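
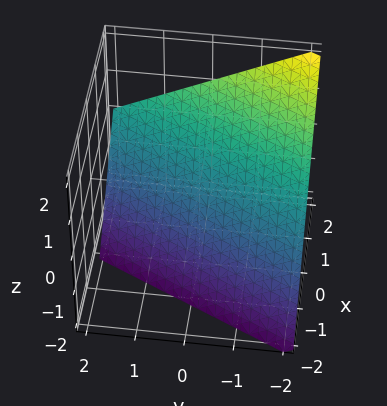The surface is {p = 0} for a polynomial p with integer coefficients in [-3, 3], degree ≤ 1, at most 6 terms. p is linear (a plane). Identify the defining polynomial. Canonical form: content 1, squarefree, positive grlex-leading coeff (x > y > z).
2*x - y - 2*z - 2

(a) The degree is 1 — every cross-section is a straight line — this is a plane.
(b) Reading off the gridlines: one y-axis crossing is at y = -2; one z-axis crossing is at z = -1; it crosses the x-axis at the gridline x = 1.
(c) Fitting integer coefficients to these (and the overall shape) gives p.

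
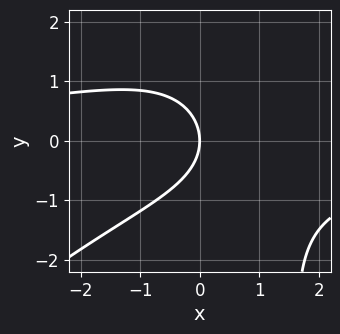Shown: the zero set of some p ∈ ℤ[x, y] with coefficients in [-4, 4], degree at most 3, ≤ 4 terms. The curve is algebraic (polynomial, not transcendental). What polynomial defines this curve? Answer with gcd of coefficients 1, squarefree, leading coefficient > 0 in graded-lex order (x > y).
deg p = 3.
Observable constraints: it meets the x-axis at x = 0 (among the integer gridlines); one y-axis crossing is at y = 0.
Assembling these constraints gives the stated polynomial.

x^2*y - x*y^2 + 2*y^2 + 3*x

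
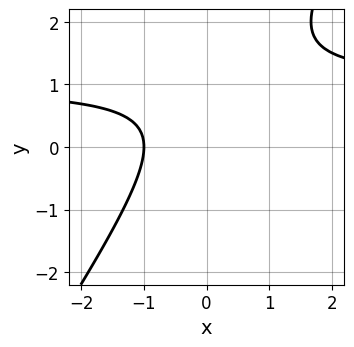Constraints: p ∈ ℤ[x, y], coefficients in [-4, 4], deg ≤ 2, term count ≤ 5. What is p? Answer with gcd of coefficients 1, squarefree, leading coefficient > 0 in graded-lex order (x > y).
deg p = 2. The shape is more complex than any degree-1 curve.
Checking where it meets the axes: it crosses the x-axis at the gridline x = -1; the curve avoids every integer y-axis point in the box.
Putting this together gives p.

3*x*y - 2*y^2 - 3*x + 3*y - 3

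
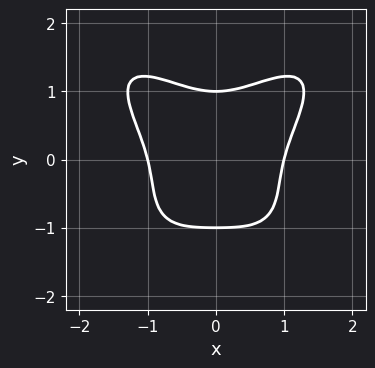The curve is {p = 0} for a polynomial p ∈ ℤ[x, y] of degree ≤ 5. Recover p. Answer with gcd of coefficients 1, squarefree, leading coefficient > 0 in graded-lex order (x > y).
First, deg p = 4. The shape is more complex than any degree-3 curve.
Next, symmetries: mirror symmetry x ↦ −x ⇒ only even powers of x.
Next, from the visible intercepts: the y-axis gridline crossings are at y ∈ {-1, 1}; among the integer gridlines, it crosses the x-axis at x ∈ {-1, 1}.
Finally, putting this together gives p.

3*x^4 - 2*x^2*y^2 + 3*y^4 - 3*x^2*y - 3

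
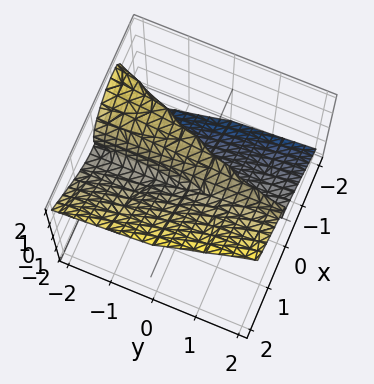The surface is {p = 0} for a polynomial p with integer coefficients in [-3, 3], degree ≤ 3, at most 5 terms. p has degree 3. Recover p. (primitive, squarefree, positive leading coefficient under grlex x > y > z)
deg p = 3. The shape is more complex than any degree-2 surface.
From the visible intercepts: it crosses the x-axis at the gridline x = 0; the visible y-axis segment lies entirely on the surface; it meets the z-axis at z = 0 (among the integer gridlines).
Matching integer coefficients to the picture gives p.

3*x^3 + 2*x*y*z - 3*z^3 - 2*x*z + 2*z^2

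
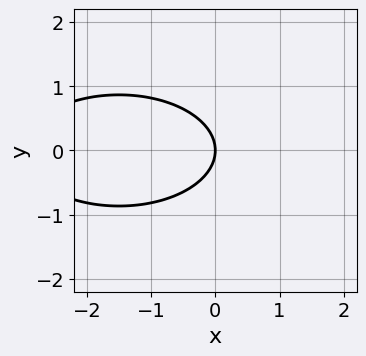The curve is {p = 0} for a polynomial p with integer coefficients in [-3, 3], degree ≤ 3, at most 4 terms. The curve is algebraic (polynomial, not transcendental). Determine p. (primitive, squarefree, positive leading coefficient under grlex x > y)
1. Degree: the shape is more complex than any degree-1 curve, so deg p = 2.
2. Symmetries: the y ↦ −y reflection is a symmetry, so y appears only in even powers.
3. From the axis intercepts and sections: one y-axis crossing is at y = 0; it meets the x-axis at x = 0 (among the integer gridlines).
4. The integer polynomial consistent with all of this is the stated p.

x^2 + 3*y^2 + 3*x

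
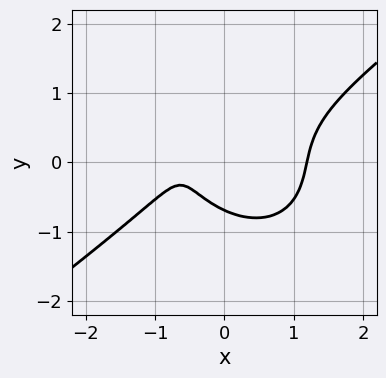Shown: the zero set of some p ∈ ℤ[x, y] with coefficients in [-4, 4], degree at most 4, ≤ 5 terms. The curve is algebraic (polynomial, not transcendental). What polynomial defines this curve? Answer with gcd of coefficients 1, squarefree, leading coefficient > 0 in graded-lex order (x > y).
First, deg p = 3. The shape is more complex than any degree-2 curve.
Finally, solving for integer coefficients yields p as stated.

2*x^3 - x^2*y - 3*y^3 - 2*x - 1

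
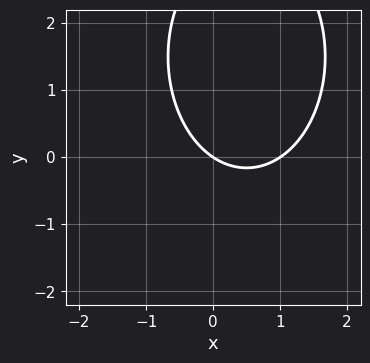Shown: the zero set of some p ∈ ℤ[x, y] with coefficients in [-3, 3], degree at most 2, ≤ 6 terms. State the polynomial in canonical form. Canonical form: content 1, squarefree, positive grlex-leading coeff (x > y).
2*x^2 + y^2 - 2*x - 3*y

deg p = 2.
From the axis intercepts and sections: among the integer gridlines, it crosses the x-axis at x ∈ {0, 1}; it crosses the y-axis at the gridline y = 0.
Putting this together gives p.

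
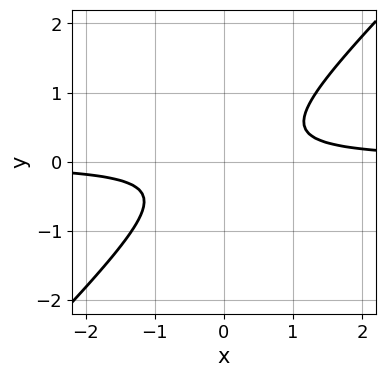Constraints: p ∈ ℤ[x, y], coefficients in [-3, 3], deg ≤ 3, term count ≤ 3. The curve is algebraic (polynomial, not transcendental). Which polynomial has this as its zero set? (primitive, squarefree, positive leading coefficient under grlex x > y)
1. Degree: a generic line meets the curve in up to 2 points, so deg p = 2.
2. Observable constraints: no y-intercept at any integer in the box; it misses every integer gridline on the x-axis.
3. Putting this together gives p.

3*x*y - 3*y^2 - 1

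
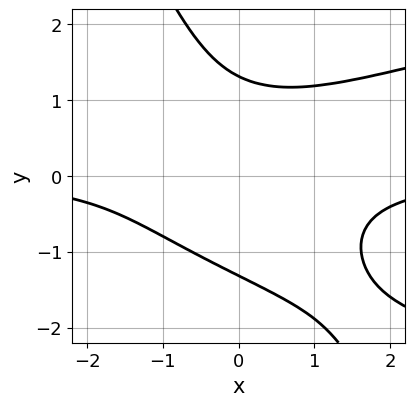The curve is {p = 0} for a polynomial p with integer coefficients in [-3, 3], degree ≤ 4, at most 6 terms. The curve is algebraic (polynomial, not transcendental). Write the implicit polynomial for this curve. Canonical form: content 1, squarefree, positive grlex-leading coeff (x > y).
2*x*y^3 + y^4 - 2*x^2*y - 3

(a) The degree is 4 — the shape is more complex than any degree-3 curve.
(b) Against the integer gridlines: the curve avoids every integer x-axis point in the box.
(c) These observations pin down the coefficients.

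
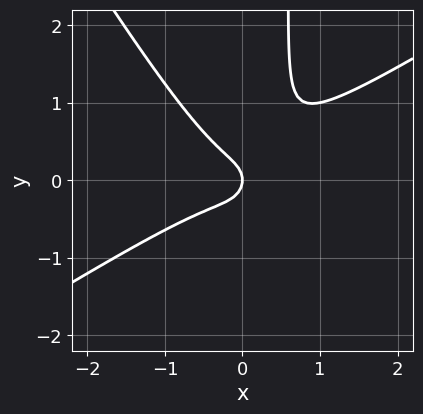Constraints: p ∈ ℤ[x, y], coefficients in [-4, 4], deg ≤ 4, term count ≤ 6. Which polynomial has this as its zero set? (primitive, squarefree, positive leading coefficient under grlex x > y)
(a) Degree: no degree-2 curve has this shape, so deg p = 3.
(b) Against the integer gridlines: one x-axis crossing is at x = 0; it meets the y-axis at y = 0 (among the integer gridlines).
(c) Fitting integer coefficients to these (and the overall shape) gives p.

3*x^3 - 3*x^2*y - 3*x*y^2 + 2*y^2 + x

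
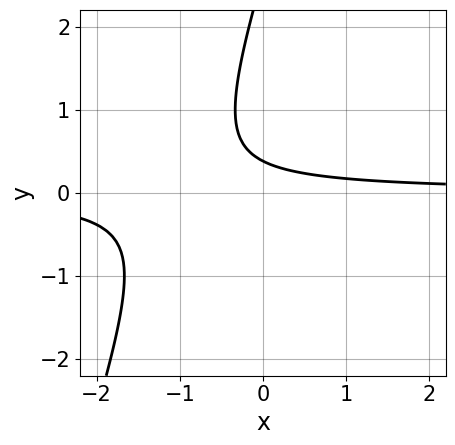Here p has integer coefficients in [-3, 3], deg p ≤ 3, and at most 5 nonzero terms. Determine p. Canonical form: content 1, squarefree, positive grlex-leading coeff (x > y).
1. Degree: a generic line meets the curve in up to 2 points, so deg p = 2.
2. Reading off the gridlines: it misses every integer gridline on the x-axis.
3. Fitting integer coefficients to these (and the overall shape) gives p.

3*x*y - y^2 + 3*y - 1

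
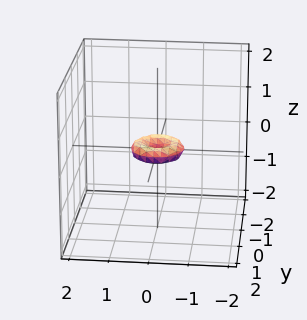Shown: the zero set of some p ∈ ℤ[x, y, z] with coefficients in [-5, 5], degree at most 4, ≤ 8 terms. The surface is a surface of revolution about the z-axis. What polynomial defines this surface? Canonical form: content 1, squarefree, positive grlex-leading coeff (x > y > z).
2*x^4 + 4*x^2*y^2 + 2*y^4 - x^2 - y^2 + 3*z^2

First, degree: a generic line meets the surface in up to 4 points, so deg p = 4.
Next, symmetry: every cross-section ⟂ z is a circle, so x, y appear only via x² + y².
Next, observable constraints: it crosses the x-axis at the gridline x = 0; a circular section at z = 0 has radius between 0 and 1.
Finally, solving for integer coefficients yields p as stated.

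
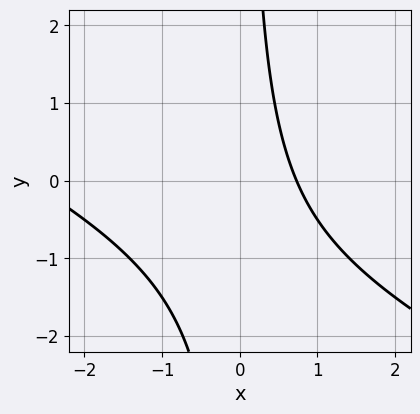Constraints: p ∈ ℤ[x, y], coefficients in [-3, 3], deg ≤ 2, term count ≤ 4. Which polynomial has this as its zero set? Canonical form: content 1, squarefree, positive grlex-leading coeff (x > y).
(a) Degree: no degree-1 curve has this shape, so deg p = 2.
(b) Against the integer gridlines: no y-intercept at any integer in the box.
(c) Matching integer coefficients to the picture gives p.

x^2 + 2*x*y + 2*x - 2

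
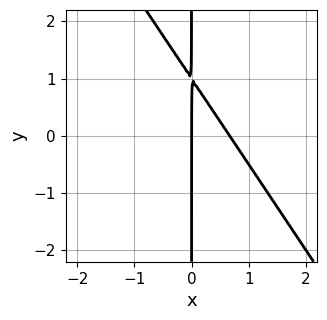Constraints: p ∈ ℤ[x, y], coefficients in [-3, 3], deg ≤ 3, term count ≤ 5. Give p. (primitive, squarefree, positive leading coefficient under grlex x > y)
3*x^2 + 2*x*y - 2*x

(a) Degree: the shape is more complex than any degree-1 curve, so deg p = 2.
(b) Observable constraints: every point of the y-axis in the box is on the curve; it crosses the x-axis at the gridline x = 0.
(c) Together with the visible shape, these determine p as stated.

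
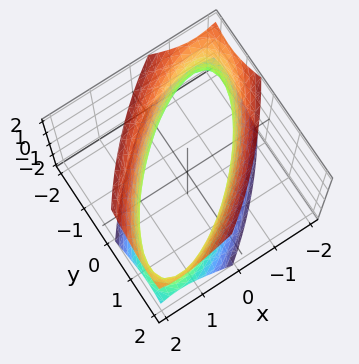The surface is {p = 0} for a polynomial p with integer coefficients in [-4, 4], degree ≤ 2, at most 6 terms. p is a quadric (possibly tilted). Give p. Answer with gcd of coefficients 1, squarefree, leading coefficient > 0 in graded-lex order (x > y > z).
2*x^2 - 3*x*y + 2*y^2 - z^2 - 3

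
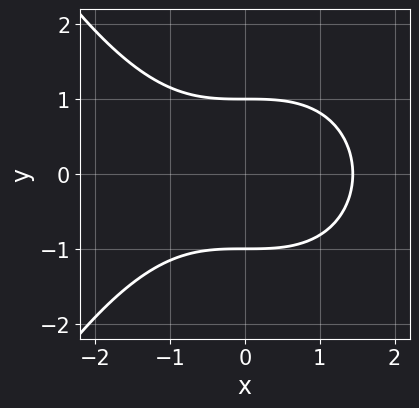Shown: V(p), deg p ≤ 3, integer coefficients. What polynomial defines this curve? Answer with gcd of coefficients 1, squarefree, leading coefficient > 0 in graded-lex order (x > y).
x^3 + 3*y^2 - 3

First, deg p = 3. The shape is more complex than any degree-2 curve.
Then, symmetries: mirror symmetry y ↦ −y ⇒ only even powers of y.
Then, against the integer gridlines: among the integer gridlines, it crosses the y-axis at y ∈ {-1, 1}.
Finally, assembling these constraints gives the stated polynomial.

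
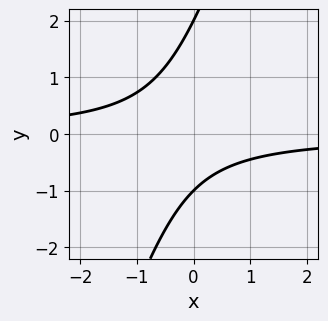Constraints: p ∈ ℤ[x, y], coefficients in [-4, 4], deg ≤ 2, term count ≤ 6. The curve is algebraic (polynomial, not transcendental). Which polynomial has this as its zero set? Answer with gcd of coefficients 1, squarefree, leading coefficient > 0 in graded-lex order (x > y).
3*x*y - y^2 + y + 2

The degree is 2 — the shape is more complex than any degree-1 curve.
Reading off the gridlines: the curve avoids every integer x-axis point in the box; the y-axis gridline crossings are at y ∈ {-1, 2}.
Together with the visible shape, these determine p as stated.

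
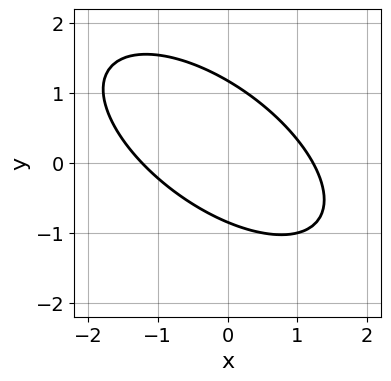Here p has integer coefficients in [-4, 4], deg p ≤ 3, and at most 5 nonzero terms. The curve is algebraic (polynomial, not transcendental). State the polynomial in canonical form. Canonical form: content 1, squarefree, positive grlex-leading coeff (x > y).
2*x^2 + 3*x*y + 3*y^2 - y - 3

1. Degree: a generic line meets the curve in up to 2 points, so deg p = 2.
2. The integer polynomial consistent with all of this is the stated p.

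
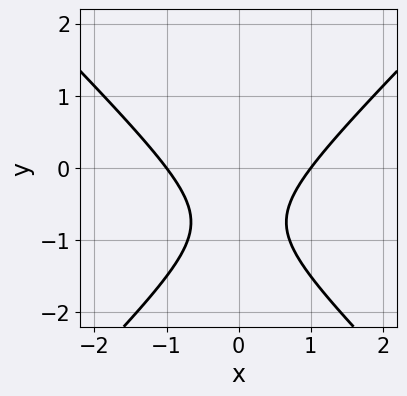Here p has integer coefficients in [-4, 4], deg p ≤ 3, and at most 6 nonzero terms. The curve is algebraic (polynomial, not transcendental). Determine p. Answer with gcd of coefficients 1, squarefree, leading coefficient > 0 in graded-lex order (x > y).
First, the degree is 2 — no degree-1 curve has this shape.
Next, symmetries: it's symmetric under x → −x, forcing even powers of x.
Then, reading off the gridlines: the curve avoids every integer y-axis point in the box; the x-axis gridline crossings are at x ∈ {-1, 1}.
Finally, solving for integer coefficients yields p as stated.

2*x^2 - 2*y^2 - 3*y - 2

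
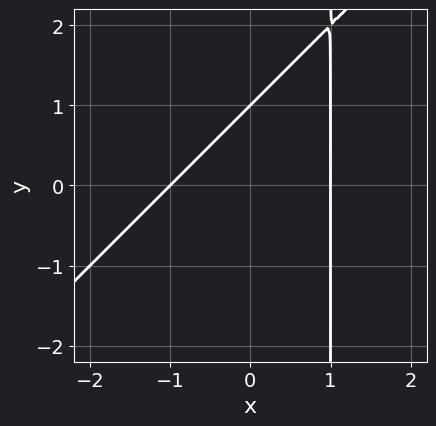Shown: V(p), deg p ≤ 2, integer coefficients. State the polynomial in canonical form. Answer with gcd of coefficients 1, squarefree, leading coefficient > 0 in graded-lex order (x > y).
1. The degree is 2 — the shape is more complex than any degree-1 curve.
2. Reading off the gridlines: among the integer gridlines, it crosses the x-axis at x ∈ {-1, 1}; one y-axis crossing is at y = 1.
3. Fitting integer coefficients to these (and the overall shape) gives p.

x^2 - x*y + y - 1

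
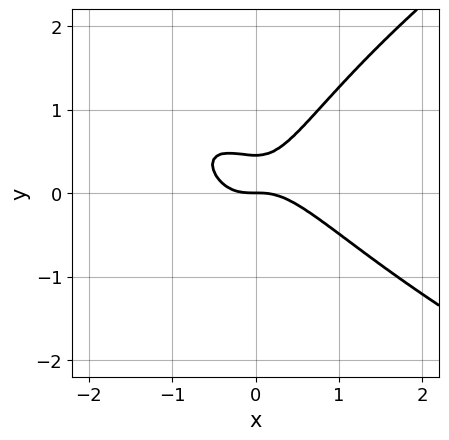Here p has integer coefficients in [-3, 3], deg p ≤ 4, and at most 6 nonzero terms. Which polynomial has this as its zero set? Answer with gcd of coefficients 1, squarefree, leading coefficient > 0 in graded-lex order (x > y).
y^4 - 2*x^3 - 2*x^2*y + 2*y^2 - y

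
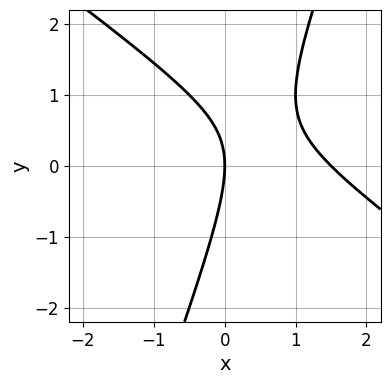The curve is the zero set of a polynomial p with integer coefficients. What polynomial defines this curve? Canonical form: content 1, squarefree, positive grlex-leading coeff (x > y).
2*x^2 + 2*x*y - y^2 - 3*x

Degree: no degree-1 curve has this shape, so deg p = 2.
Observable constraints: one y-axis crossing is at y = 0; one x-axis crossing is at x = 0.
Matching integer coefficients to the picture gives p.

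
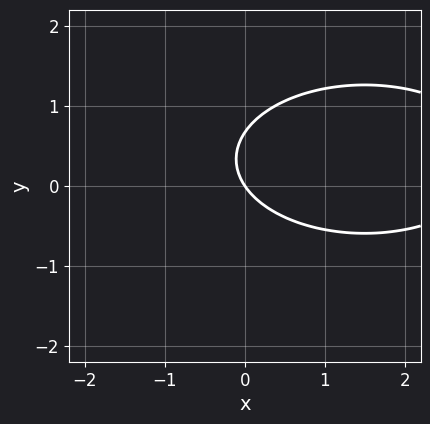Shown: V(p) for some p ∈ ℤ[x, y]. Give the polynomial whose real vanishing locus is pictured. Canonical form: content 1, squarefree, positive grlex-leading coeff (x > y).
1. Degree: no degree-1 curve has this shape, so deg p = 2.
2. Reading off the gridlines: one x-axis crossing is at x = 0; it meets the y-axis at y = 0 (among the integer gridlines).
3. Solving for integer coefficients yields p as stated.

x^2 + 3*y^2 - 3*x - 2*y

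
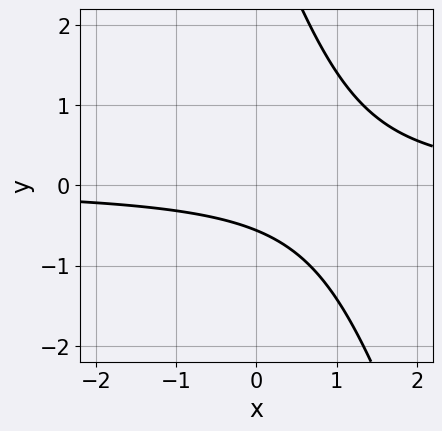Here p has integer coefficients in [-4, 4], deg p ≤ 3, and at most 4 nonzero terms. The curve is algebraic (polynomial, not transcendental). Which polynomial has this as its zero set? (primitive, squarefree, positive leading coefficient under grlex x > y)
(a) Degree: the shape is more complex than any degree-1 curve, so deg p = 2.
(b) From the axis intercepts and sections: it misses every integer gridline on the x-axis.
(c) Solving for integer coefficients yields p as stated.

3*x*y + y^2 - 3*y - 2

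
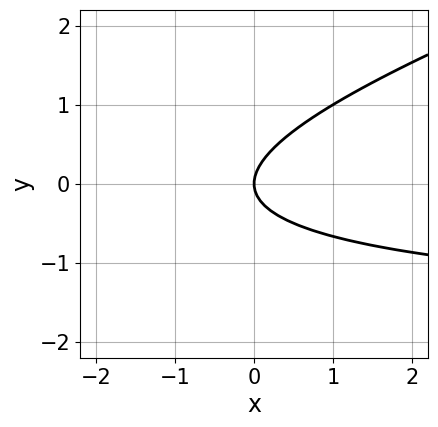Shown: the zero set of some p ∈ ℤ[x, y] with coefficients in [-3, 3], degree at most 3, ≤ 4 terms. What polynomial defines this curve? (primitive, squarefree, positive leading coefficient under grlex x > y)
First, degree: no degree-1 curve has this shape, so deg p = 2.
Then, from the axis intercepts and sections: it crosses the y-axis at the gridline y = 0; it meets the x-axis at x = 0 (among the integer gridlines).
Finally, putting this together gives p.

x*y - 3*y^2 + 2*x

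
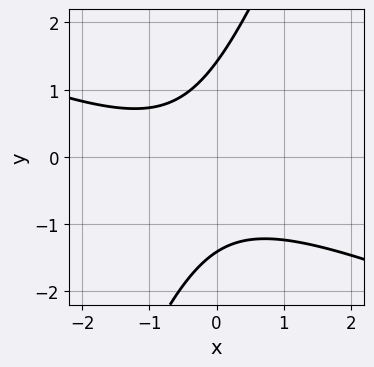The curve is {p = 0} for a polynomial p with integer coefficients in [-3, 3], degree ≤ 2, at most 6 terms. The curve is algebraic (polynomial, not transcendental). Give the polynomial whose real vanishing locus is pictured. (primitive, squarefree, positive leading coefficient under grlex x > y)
First, the degree is 2 — the shape is more complex than any degree-1 curve.
Then, observable constraints: it misses every integer gridline on the x-axis.
Finally, the integer polynomial consistent with all of this is the stated p.

x^2 + 2*x*y - y^2 + x + 2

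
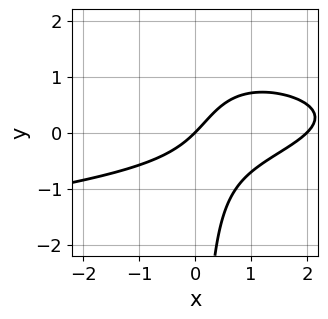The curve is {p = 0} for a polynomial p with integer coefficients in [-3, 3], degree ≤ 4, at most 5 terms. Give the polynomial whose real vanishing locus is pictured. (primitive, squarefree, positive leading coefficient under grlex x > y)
2*x*y^2 + x^2 - 2*x*y - 2*x + 2*y

First, degree: the shape is more complex than any degree-2 curve, so deg p = 3.
Next, from the axis intercepts and sections: it meets the y-axis at y = 0 (among the integer gridlines); the x-axis gridline crossings are at x ∈ {0, 2}.
Finally, matching integer coefficients to the picture gives p.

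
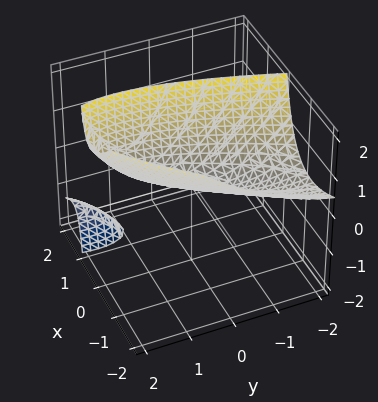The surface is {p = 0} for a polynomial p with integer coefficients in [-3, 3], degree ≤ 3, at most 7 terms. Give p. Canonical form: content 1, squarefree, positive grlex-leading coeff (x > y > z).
3*x^2 - 3*x*y + 3*x*z + y^2 - 3*z

First, there are 2 components.
Then, degree: a generic line meets the surface in up to 2 points, so deg p = 2.
Then, from the visible intercepts: one z-axis crossing is at z = 0; it crosses the x-axis at the gridline x = 0; it crosses the y-axis at the gridline y = 0.
Finally, putting this together gives p.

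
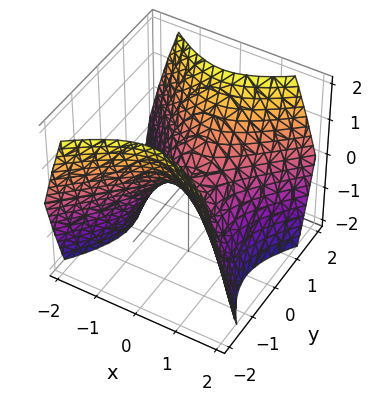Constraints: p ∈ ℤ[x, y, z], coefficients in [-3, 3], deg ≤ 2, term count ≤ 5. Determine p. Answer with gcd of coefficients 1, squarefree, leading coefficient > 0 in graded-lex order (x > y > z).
(a) deg p = 2. A saddle surface; a quadric.
(b) Symmetries: it's symmetric under y → −y, forcing even powers of y; the x ↦ −x reflection is a symmetry, so x appears only in even powers.
(c) From the visible intercepts: it meets the x-axis at x = 0 (among the integer gridlines); one y-axis crossing is at y = 0.
(d) Putting this together gives p.

x^2 - y^2 + z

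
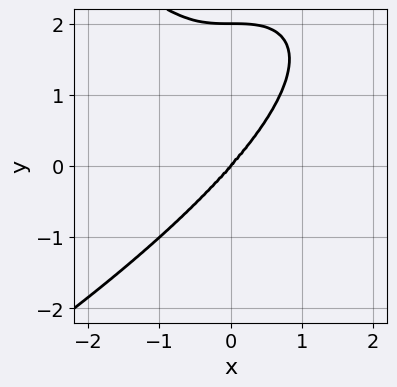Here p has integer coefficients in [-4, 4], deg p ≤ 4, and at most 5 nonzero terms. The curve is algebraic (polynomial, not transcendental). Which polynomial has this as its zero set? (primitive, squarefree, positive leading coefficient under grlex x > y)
1. The degree is 4 — the shape is more complex than any degree-3 curve.
2. Against the integer gridlines: among the integer gridlines, it crosses the y-axis at y ∈ {0, 2}; it meets the x-axis at x = 0 (among the integer gridlines).
3. Together with the visible shape, these determine p as stated.

y^4 + 3*x^3 - 2*y^3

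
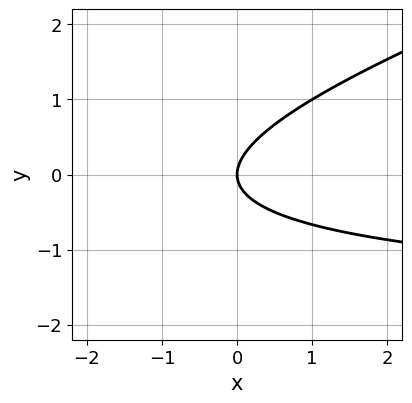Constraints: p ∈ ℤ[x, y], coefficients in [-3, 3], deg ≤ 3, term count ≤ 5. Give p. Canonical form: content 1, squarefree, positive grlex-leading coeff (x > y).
The degree is 2 — no degree-1 curve has this shape.
From the axis intercepts and sections: it crosses the y-axis at the gridline y = 0; it meets the x-axis at x = 0 (among the integer gridlines).
Assembling these constraints gives the stated polynomial.

x*y - 3*y^2 + 2*x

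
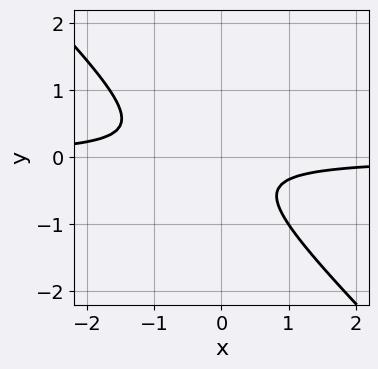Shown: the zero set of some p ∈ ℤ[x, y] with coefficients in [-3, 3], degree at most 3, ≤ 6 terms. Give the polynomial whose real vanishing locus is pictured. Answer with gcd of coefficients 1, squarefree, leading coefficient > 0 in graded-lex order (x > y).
First, the degree is 2 — no degree-1 curve has this shape.
Then, checking where it meets the axes: the curve avoids every integer x-axis point in the box; no y-intercept at any integer in the box.
Finally, solving for integer coefficients yields p as stated.

3*x*y + 3*y^2 + y + 1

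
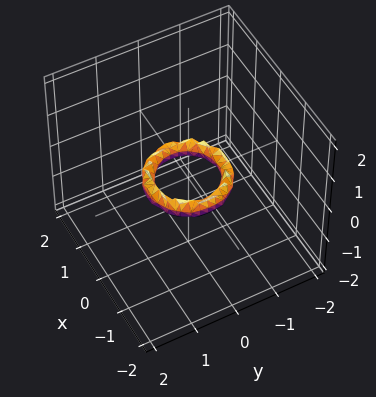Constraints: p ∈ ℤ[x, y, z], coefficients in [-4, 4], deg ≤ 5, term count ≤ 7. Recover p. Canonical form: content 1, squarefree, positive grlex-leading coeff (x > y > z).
2*x^4 + 4*x^2*y^2 + 2*y^4 - 3*x^2 - 3*y^2 + 2*z^2 + 1

(a) The degree is 4 — a generic line meets the surface in up to 4 points.
(b) By symmetry, every cross-section ⟂ z is a circle, so x, y appear only via x² + y².
(c) Observable constraints: the x-axis gridline crossings are at x ∈ {-1, 1}; no z-intercept at any integer in the box; a circular section at z = 0 has radius between 0 and 1; the y-axis gridline crossings are at y ∈ {-1, 1}.
(d) These observations pin down the coefficients.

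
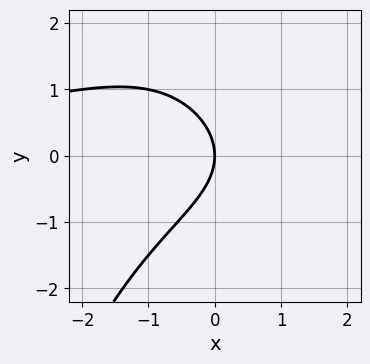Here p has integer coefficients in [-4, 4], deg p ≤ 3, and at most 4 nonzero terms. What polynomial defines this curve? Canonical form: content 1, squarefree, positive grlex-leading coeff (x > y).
x^2*y + 2*y^2 + 3*x

(a) The degree is 3 — no degree-2 curve has this shape.
(b) Against the integer gridlines: one x-axis crossing is at x = 0; it meets the y-axis at y = 0 (among the integer gridlines).
(c) These observations pin down the coefficients.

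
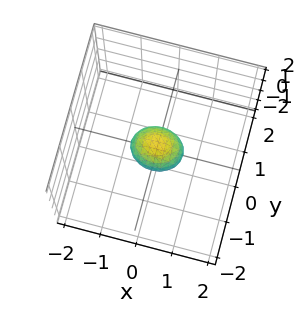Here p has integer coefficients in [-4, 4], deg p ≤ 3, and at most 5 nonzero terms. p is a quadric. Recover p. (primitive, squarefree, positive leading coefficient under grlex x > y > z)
2*x^2 + 3*y^2 + 2*z^2 - 1

First, the degree is 2 — bounded and convex; a quadric.
Next, symmetries: mirror symmetry z ↦ −z ⇒ only even powers of z; it's symmetric under y → −y, forcing even powers of y; it's symmetric under x → −x, forcing even powers of x.
Finally, fitting integer coefficients to these (and the overall shape) gives p.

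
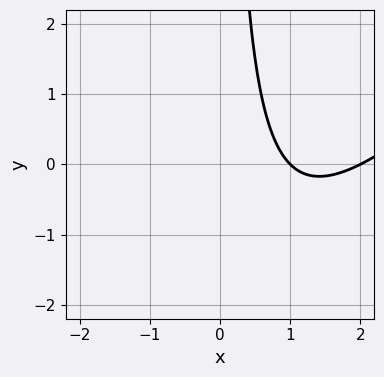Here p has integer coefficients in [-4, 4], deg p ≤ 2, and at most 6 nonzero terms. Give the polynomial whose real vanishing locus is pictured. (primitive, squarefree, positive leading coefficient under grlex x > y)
x^2 - x*y - 3*x + 2

1. The degree is 2 — the shape is more complex than any degree-1 curve.
2. Observable constraints: it misses every integer gridline on the y-axis; the x-axis gridline crossings are at x ∈ {1, 2}.
3. Fitting integer coefficients to these (and the overall shape) gives p.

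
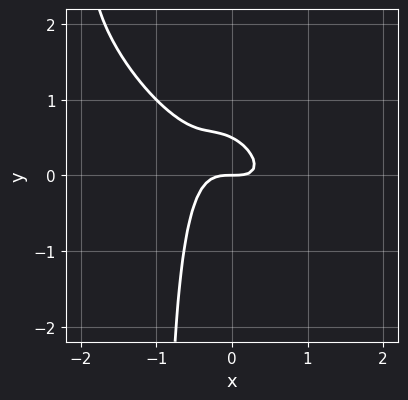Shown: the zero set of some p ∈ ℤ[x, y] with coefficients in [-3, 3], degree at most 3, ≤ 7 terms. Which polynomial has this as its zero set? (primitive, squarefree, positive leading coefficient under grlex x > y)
First, deg p = 3. A generic line meets the curve in up to 3 points.
Then, reading off the gridlines: it crosses the y-axis at the gridline y = 0; it meets the x-axis at x = 0 (among the integer gridlines).
Finally, together with the visible shape, these determine p as stated.

2*x^3 + 3*x^2*y + 2*x*y^2 + 2*y^2 - y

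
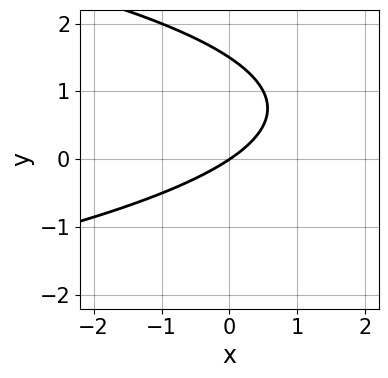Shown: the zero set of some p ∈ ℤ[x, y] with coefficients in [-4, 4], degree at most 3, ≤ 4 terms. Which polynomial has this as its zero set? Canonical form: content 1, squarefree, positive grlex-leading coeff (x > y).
1. Degree: a generic line meets the curve in up to 2 points, so deg p = 2.
2. From the axis intercepts and sections: one x-axis crossing is at x = 0; it crosses the y-axis at the gridline y = 0.
3. Assembling these constraints gives the stated polynomial.

2*y^2 + 2*x - 3*y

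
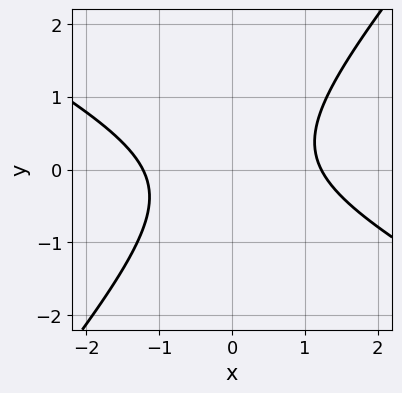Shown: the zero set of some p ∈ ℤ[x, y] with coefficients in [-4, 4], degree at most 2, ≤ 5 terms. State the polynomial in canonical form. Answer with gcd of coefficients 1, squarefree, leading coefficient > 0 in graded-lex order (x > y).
(a) The degree is 2 — the shape is more complex than any degree-1 curve.
(b) Against the integer gridlines: no y-intercept at any integer in the box.
(c) Assembling these constraints gives the stated polynomial.

2*x^2 + 2*x*y - 3*y^2 - 3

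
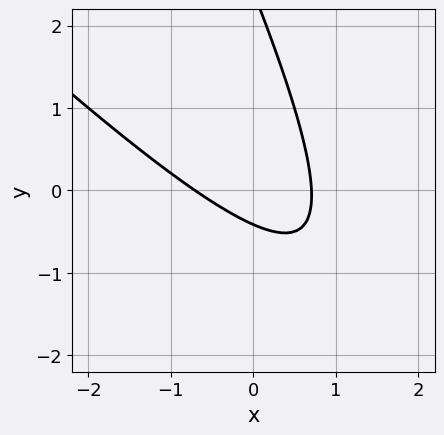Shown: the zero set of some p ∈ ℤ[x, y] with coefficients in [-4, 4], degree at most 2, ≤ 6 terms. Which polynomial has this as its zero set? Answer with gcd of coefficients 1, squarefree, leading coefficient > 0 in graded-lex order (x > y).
2*x^2 + 3*x*y + y^2 - 2*y - 1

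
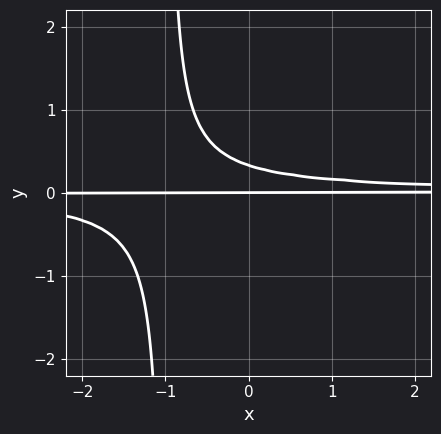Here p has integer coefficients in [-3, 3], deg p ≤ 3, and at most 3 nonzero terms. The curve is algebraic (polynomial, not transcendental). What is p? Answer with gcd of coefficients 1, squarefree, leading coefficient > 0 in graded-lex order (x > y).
3*x*y^2 + 3*y^2 - y

1. deg p = 3.
2. Observable constraints: it crosses the y-axis at the gridline y = 0; every point of the x-axis in the box is on the curve.
3. The integer polynomial consistent with all of this is the stated p.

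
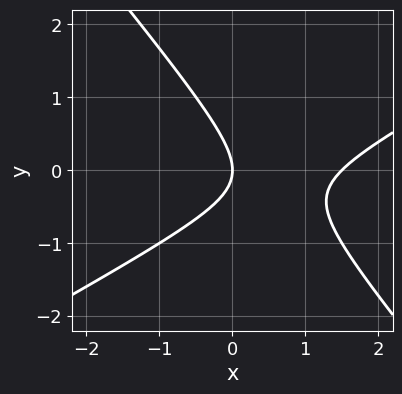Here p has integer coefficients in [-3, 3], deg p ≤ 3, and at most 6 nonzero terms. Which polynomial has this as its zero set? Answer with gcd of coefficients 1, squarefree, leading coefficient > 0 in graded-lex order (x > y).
The degree is 2 — a generic line meets the curve in up to 2 points.
Checking where it meets the axes: it crosses the y-axis at the gridline y = 0; it meets the x-axis at x = 0 (among the integer gridlines).
The integer polynomial consistent with all of this is the stated p.

2*x^2 - 2*x*y - 3*y^2 - 3*x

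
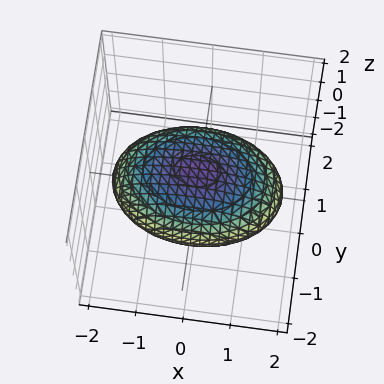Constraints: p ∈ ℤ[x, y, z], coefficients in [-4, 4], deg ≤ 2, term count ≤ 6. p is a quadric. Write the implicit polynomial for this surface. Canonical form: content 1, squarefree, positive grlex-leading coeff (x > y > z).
x^2 + 2*y^2 + 3*z^2 - 3

1. The degree is 2 — a closed, bounded, convex surface; a quadric.
2. Symmetries: it's symmetric under x → −x, forcing even powers of x; the y ↦ −y reflection is a symmetry, so y appears only in even powers; it's symmetric under z → −z, forcing even powers of z.
3. From the axis intercepts and sections: the z-axis gridline crossings are at z ∈ {-1, 1}.
4. Together with the visible shape, these determine p as stated.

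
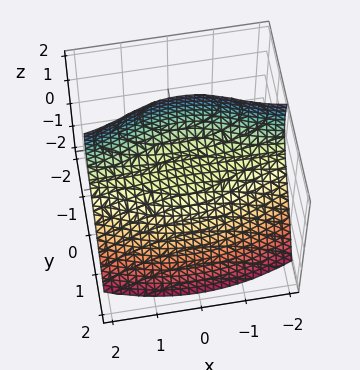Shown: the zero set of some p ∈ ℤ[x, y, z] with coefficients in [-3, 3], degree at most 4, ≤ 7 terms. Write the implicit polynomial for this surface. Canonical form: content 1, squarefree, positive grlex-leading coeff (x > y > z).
x^2*y + 2*y^3 - z^2 + 3*z - 1

(a) Degree: a generic line meets the surface in up to 3 points, so deg p = 3.
(b) Checking where it meets the axes: the surface avoids every integer x-axis point in the box.
(c) Matching integer coefficients to the picture gives p.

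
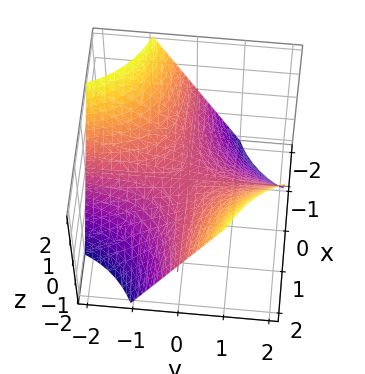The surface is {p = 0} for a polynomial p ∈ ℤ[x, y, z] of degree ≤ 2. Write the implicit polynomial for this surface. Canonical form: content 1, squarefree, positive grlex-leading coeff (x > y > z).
x*y - z

First, degree: a saddle surface; a quadric, so deg p = 2.
Next, checking where it meets the axes: it meets the z-axis at z = 0 (among the integer gridlines); the visible x-axis segment lies entirely on the surface; the visible y-axis segment lies entirely on the surface.
Finally, assembling these constraints gives the stated polynomial.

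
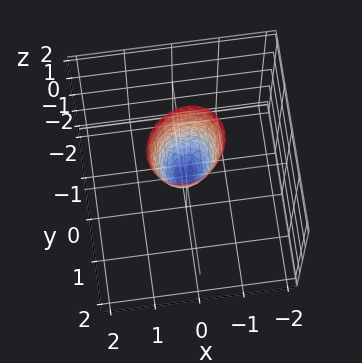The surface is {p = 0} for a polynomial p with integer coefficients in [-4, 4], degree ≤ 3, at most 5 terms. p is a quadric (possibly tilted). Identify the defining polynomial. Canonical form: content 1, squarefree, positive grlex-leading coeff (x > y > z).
3*x^2 - x*y + 3*y^2 - z

(a) Degree: the shape is more complex than any degree-1 surface, so deg p = 2.
(b) Checking where it meets the axes: it meets the x-axis at x = 0 (among the integer gridlines); it crosses the y-axis at the gridline y = 0.
(c) Matching integer coefficients to the picture gives p.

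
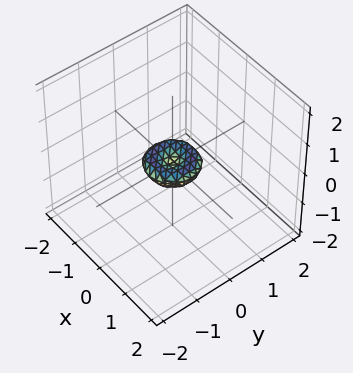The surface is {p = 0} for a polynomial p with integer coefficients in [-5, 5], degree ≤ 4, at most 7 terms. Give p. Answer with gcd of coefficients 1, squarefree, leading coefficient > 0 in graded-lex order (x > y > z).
(a) The degree is 4 — the shape is more complex than any degree-3 surface.
(b) By symmetry, the surface is invariant under rotation about z: p = q(x² + y², z).
(c) Against the integer gridlines: it meets the y-axis at y = 0 (among the integer gridlines); a circular section at z = 0 has radius between 0 and 1; it crosses the z-axis at the gridline z = 0.
(d) Matching integer coefficients to the picture gives p.

2*x^4 + 4*x^2*y^2 + 2*y^4 - x^2 - y^2 + 3*z^2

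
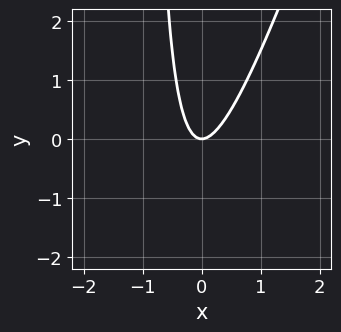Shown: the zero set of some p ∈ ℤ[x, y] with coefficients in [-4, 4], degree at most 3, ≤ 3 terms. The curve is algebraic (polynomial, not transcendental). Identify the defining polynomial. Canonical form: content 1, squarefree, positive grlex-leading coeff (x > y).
deg p = 2. No degree-1 curve has this shape.
Reading off the gridlines: one x-axis crossing is at x = 0; one y-axis crossing is at y = 0.
The integer polynomial consistent with all of this is the stated p.

3*x^2 - x*y - y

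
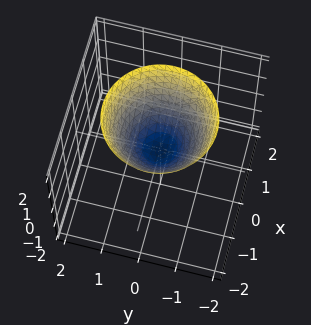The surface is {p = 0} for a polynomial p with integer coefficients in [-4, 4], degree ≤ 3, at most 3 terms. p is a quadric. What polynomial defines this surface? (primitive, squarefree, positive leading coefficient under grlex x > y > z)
First, the degree is 2 — a single bowl opening along one axis; a quadric.
Next, symmetries: rotational symmetry about the z-axis ⇒ p depends on x, y only through x² + y².
Next, checking where it meets the axes: it meets the z-axis at z = 0 (among the integer gridlines); it crosses the y-axis at the gridline y = 0; a circular section at z = 1 has radius exactly 1.
Finally, assembling these constraints gives the stated polynomial.

x^2 + y^2 - z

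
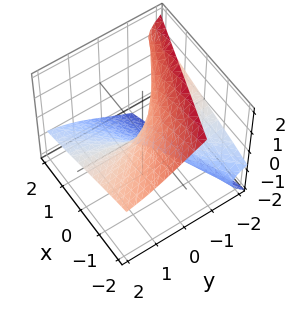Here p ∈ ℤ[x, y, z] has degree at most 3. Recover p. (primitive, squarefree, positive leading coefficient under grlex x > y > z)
First, degree: a generic line meets the surface in up to 3 points, so deg p = 3.
Next, from the axis intercepts and sections: one z-axis crossing is at z = 0; one x-axis crossing is at x = 0; every point of the y-axis in the box is on the surface.
Finally, together with the visible shape, these determine p as stated.

z^3 + 3*y*z + 2*x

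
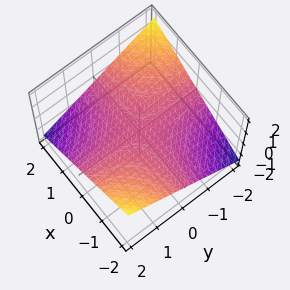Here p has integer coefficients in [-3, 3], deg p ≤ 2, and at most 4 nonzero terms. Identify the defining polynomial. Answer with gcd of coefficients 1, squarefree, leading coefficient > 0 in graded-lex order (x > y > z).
(a) deg p = 2. A saddle surface; a quadric.
(b) From the axis intercepts and sections: every point of the x-axis in the box is on the surface; it meets the z-axis at z = 0 (among the integer gridlines).
(c) Fitting integer coefficients to these (and the overall shape) gives p. Check: (0, 1, 0) on the y-axis lies on the surface, and p(0, 1, 0) = 0. ✓

x*y + 3*z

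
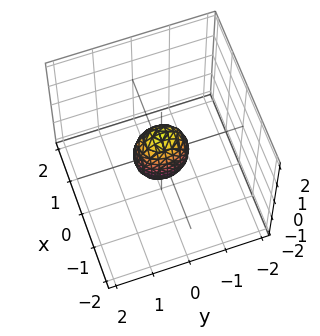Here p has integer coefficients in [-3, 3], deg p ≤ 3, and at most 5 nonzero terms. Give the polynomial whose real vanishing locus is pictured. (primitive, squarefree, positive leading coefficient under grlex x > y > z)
3*x^2 + 2*y^2 + z^2 - 1

(a) deg p = 2.
(b) Symmetries: mirror symmetry x ↦ −x ⇒ only even powers of x; the y ↦ −y reflection is a symmetry, so y appears only in even powers; mirror symmetry z ↦ −z ⇒ only even powers of z.
(c) Against the integer gridlines: the z-axis gridline crossings are at z ∈ {-1, 1}.
(d) Putting this together gives p.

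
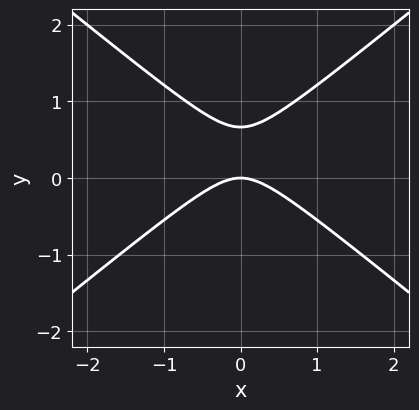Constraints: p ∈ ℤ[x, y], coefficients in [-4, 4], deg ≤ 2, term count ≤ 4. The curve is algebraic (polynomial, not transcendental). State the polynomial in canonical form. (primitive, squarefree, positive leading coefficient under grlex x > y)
2*x^2 - 3*y^2 + 2*y

1. deg p = 2. A generic line meets the curve in up to 2 points.
2. Symmetries: mirror symmetry x ↦ −x ⇒ only even powers of x.
3. Observable constraints: one y-axis crossing is at y = 0; it crosses the x-axis at the gridline x = 0.
4. Matching integer coefficients to the picture gives p.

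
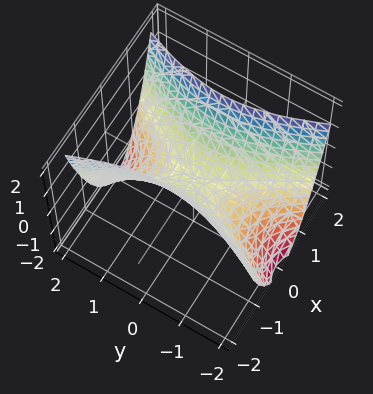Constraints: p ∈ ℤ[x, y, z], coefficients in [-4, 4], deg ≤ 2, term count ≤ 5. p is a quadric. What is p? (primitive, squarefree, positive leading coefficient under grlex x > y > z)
3*x^2 - y^2 - 2*z

(a) The degree is 2 — a hyperbolic paraboloid; a quadric.
(b) Symmetries: it's symmetric under x → −x, forcing even powers of x; the y ↦ −y reflection is a symmetry, so y appears only in even powers.
(c) Observable constraints: it meets the z-axis at z = 0 (among the integer gridlines); it crosses the x-axis at the gridline x = 0.
(d) Matching integer coefficients to the picture gives p.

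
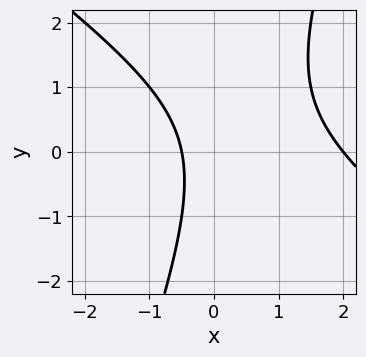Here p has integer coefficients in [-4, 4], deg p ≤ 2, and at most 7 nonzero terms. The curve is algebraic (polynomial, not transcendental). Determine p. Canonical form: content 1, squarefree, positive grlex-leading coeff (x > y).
First, the degree is 2 — no degree-1 curve has this shape.
Next, reading off the gridlines: no y-intercept at any integer in the box; it crosses the x-axis at the gridline x = 2.
Finally, the integer polynomial consistent with all of this is the stated p.

2*x^2 + 2*x*y - y^2 - 3*x - 2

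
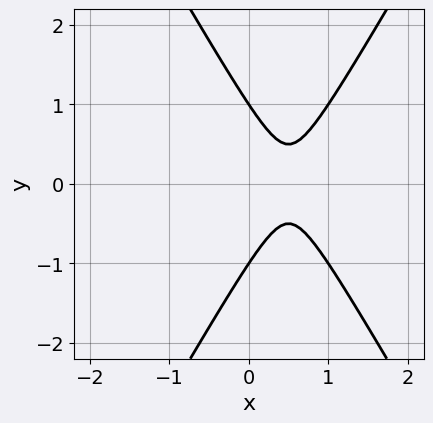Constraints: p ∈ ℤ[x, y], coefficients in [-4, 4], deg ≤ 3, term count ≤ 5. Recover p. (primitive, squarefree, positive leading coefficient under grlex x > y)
1. Degree: a generic line meets the curve in up to 2 points, so deg p = 2.
2. Symmetries: the y ↦ −y reflection is a symmetry, so y appears only in even powers.
3. Reading off the gridlines: the y-axis gridline crossings are at y ∈ {-1, 1}; it misses every integer gridline on the x-axis.
4. Together with the visible shape, these determine p as stated.

3*x^2 - y^2 - 3*x + 1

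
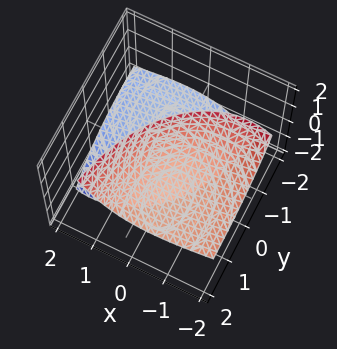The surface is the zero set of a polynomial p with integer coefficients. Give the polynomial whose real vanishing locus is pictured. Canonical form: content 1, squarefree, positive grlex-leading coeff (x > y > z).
First, there are 2 components. Treating them together as one polynomial.
Next, deg p = 2. No degree-1 surface has this shape.
Then, checking where it meets the axes: it misses every integer gridline on the x-axis; the surface avoids every integer y-axis point in the box.
Finally, these observations pin down the coefficients.

2*x^2 + 3*x*z + y^2 - 3*y*z - z^2 + 2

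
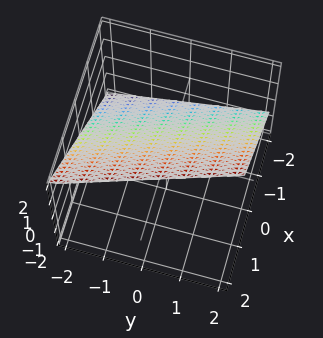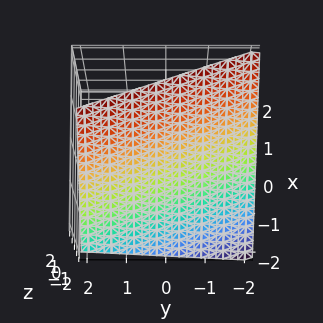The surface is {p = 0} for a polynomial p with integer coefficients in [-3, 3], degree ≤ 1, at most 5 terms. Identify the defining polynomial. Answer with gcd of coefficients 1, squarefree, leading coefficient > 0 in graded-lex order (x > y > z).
1. deg p = 1. Every cross-section is a straight line — this is a plane.
2. From the axis intercepts and sections: it meets the y-axis at y = -2 (among the integer gridlines).
3. Putting this together gives p.

3*x + y - 3*z + 2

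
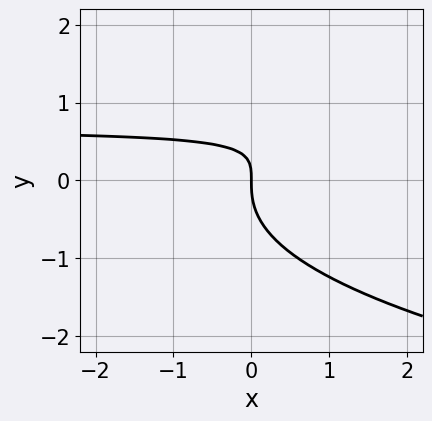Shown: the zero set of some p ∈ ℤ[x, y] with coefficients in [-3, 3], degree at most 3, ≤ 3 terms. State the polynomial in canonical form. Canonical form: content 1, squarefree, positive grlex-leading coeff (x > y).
First, the degree is 3 — no degree-2 curve has this shape.
Then, against the integer gridlines: one x-axis crossing is at x = 0; one y-axis crossing is at y = 0.
Finally, putting this together gives p.

3*y^3 - 3*x*y + 2*x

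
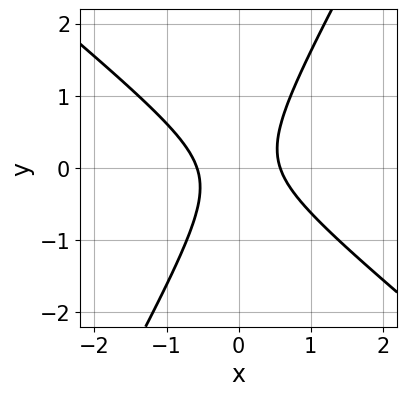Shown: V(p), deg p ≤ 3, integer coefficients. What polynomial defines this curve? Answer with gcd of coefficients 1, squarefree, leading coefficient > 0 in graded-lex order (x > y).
3*x^2 + 2*x*y - 2*y^2 - 1

First, the degree is 2 — the shape is more complex than any degree-1 curve.
Then, checking where it meets the axes: no y-intercept at any integer in the box.
Finally, solving for integer coefficients yields p as stated.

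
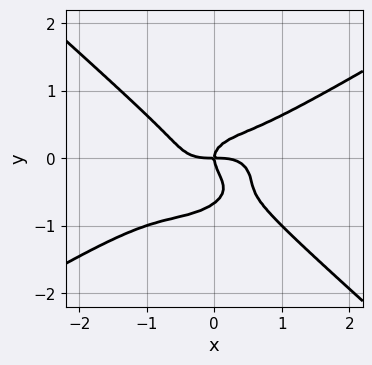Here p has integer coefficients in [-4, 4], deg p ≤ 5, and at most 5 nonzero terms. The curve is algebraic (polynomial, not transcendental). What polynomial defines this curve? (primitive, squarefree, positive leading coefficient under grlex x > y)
x^4 - x^3*y - 3*y^4 - 2*y^3 + x*y

1. The degree is 4 — the shape is more complex than any degree-3 curve.
2. Checking where it meets the axes: it crosses the y-axis at the gridline y = 0; one x-axis crossing is at x = 0.
3. Fitting integer coefficients to these (and the overall shape) gives p.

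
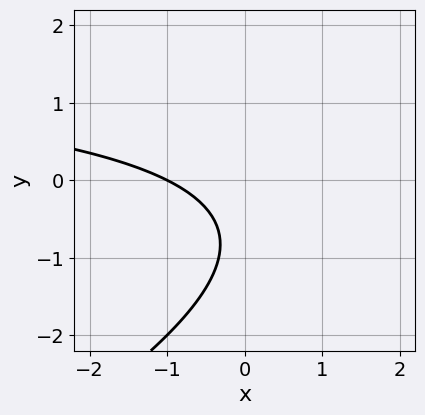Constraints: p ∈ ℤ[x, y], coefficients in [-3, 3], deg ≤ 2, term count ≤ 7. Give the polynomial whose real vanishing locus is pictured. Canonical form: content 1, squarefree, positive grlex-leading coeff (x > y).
x*y - 2*y^2 - 2*x - 3*y - 2

1. Degree: no degree-1 curve has this shape, so deg p = 2.
2. Checking where it meets the axes: the curve avoids every integer y-axis point in the box; one x-axis crossing is at x = -1.
3. Solving for integer coefficients yields p as stated.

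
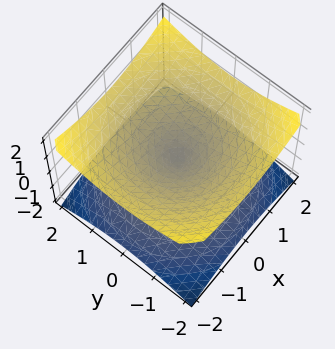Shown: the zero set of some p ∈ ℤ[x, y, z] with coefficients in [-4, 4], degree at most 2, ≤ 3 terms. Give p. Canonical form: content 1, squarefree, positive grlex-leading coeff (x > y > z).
Degree: two nappes meeting at a single point; a quadric, so deg p = 2.
Symmetry: the surface is invariant under rotation about z: p = q(x² + y², z); it's symmetric under z → −z, forcing even powers of z.
Observable constraints: it crosses the y-axis at the gridline y = 0; it crosses the z-axis at the gridline z = 0; it meets the x-axis at x = 0 (among the integer gridlines).
The integer polynomial consistent with all of this is the stated p.

x^2 + y^2 - 2*z^2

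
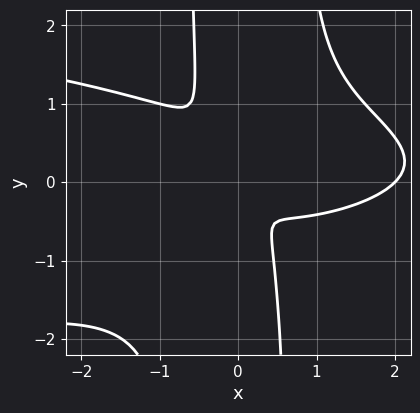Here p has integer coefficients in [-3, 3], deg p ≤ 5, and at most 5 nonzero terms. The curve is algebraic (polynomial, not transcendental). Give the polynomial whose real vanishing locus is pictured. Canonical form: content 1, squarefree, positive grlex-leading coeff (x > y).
1. The degree is 4 — no degree-3 curve has this shape.
2. Observable constraints: it meets the x-axis at x = 2 (among the integer gridlines).
3. Fitting integer coefficients to these (and the overall shape) gives p.

2*x^2*y^2 + x^3 - 2*x^2 - 2*x*y - y^2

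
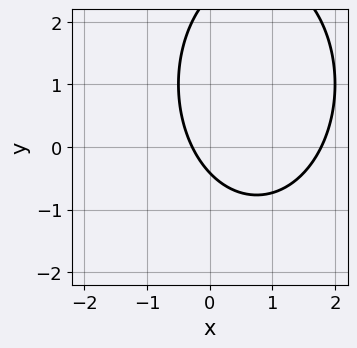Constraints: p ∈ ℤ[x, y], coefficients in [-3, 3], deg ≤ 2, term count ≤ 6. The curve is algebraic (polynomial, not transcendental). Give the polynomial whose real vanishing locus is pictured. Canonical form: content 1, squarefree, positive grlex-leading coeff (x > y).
2*x^2 + y^2 - 3*x - 2*y - 1

First, the degree is 2 — a generic line meets the curve in up to 2 points.
Finally, the integer polynomial consistent with all of this is the stated p.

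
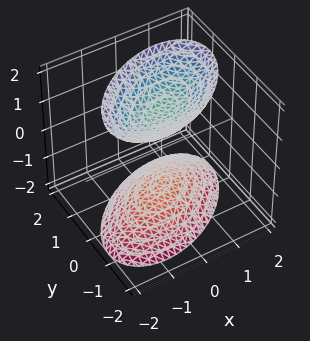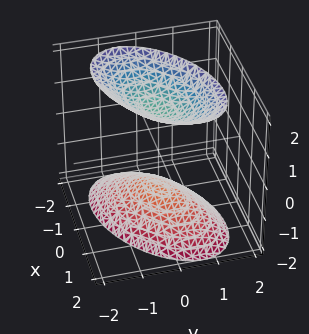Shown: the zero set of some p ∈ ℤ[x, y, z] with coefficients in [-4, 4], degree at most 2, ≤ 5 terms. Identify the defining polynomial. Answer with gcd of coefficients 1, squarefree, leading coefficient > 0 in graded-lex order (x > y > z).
2*x^2 - 2*x*y + 3*y^2 - 2*z^2 + 3

(a) There are 2 components.
(b) The degree is 2 — no degree-1 surface has this shape.
(c) From the axis intercepts and sections: no x-intercept at any integer in the box; it misses every integer gridline on the y-axis.
(d) Assembling these constraints gives the stated polynomial.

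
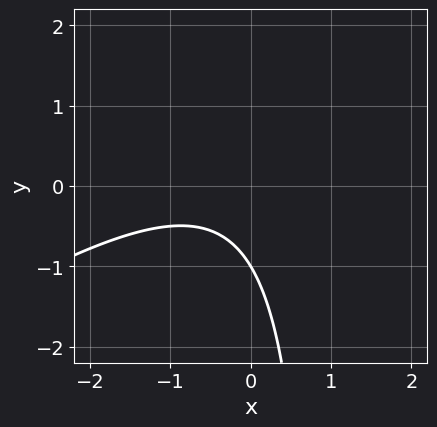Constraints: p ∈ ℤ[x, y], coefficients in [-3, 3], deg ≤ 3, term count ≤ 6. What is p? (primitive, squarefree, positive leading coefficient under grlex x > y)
1. deg p = 2. The shape is more complex than any degree-1 curve.
2. Reading off the gridlines: it misses every integer gridline on the x-axis; one y-axis crossing is at y = -1.
3. Solving for integer coefficients yields p as stated.

2*x^2 - 3*x*y + 2*x + 3*y + 3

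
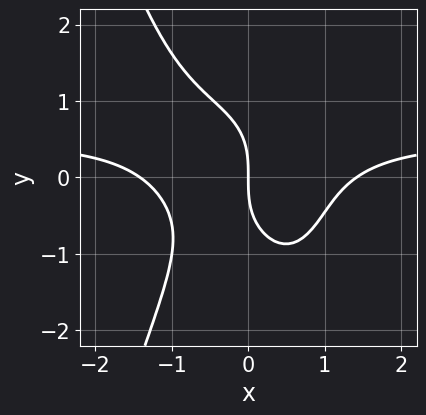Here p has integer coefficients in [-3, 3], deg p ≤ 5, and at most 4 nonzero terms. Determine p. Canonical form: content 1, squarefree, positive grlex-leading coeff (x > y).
Degree: the shape is more complex than any degree-3 curve, so deg p = 4.
Against the integer gridlines: one y-axis crossing is at y = 0; one x-axis crossing is at x = 0.
Together with the visible shape, these determine p as stated.

2*x^3*y - x^3 + y^3 + 2*x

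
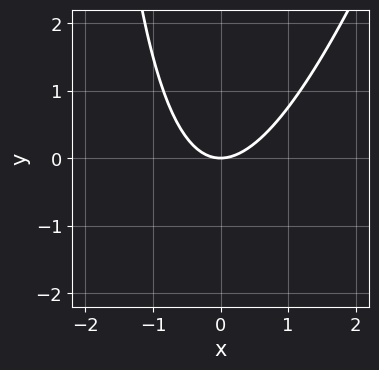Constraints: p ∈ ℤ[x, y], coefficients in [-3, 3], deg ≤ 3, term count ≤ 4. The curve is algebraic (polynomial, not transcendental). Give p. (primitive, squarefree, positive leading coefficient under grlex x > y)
1. deg p = 2. No degree-1 curve has this shape.
2. From the visible intercepts: it meets the y-axis at y = 0 (among the integer gridlines); it crosses the x-axis at the gridline x = 0.
3. These observations pin down the coefficients.

3*x^2 - x*y - 3*y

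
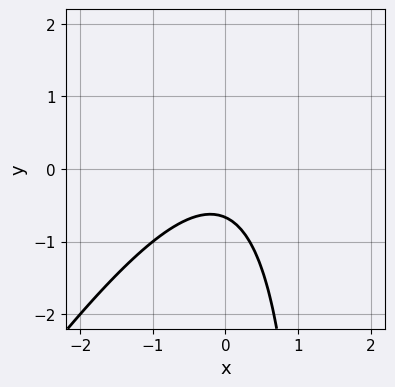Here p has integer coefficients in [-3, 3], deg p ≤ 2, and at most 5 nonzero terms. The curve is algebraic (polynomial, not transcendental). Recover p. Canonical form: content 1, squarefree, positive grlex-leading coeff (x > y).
Degree: no degree-1 curve has this shape, so deg p = 2.
Observable constraints: it misses every integer gridline on the x-axis.
Matching integer coefficients to the picture gives p.

3*x^2 - 2*x*y + 3*y + 2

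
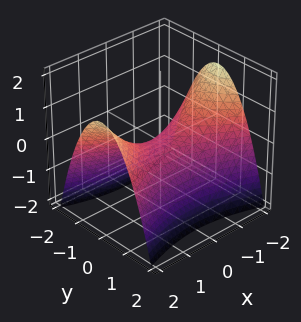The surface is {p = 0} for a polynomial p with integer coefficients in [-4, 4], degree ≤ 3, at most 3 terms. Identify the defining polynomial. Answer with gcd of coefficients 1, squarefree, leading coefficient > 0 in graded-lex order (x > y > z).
x^2 - 3*y^2 - 3*z

deg p = 2. A saddle surface; a quadric.
Symmetries: mirror symmetry y ↦ −y ⇒ only even powers of y; the x ↦ −x reflection is a symmetry, so x appears only in even powers.
From the visible intercepts: it crosses the x-axis at the gridline x = 0; it crosses the y-axis at the gridline y = 0; it meets the z-axis at z = 0 (among the integer gridlines).
The integer polynomial consistent with all of this is the stated p.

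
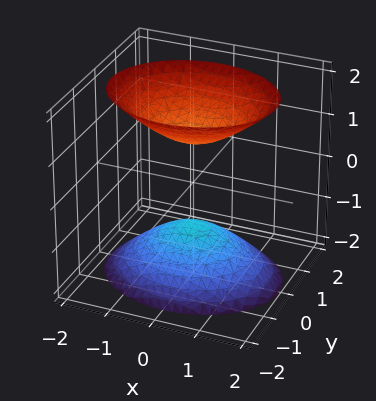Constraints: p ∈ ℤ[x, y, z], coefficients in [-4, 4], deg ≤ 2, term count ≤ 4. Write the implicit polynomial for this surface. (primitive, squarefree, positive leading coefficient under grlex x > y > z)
2*x^2 + 3*y^2 - 2*z^2 + 2

1. There are 2 components. Treating them together as one polynomial.
2. Degree: two sheets facing apart; a quadric, so deg p = 2.
3. Symmetries: mirror symmetry y ↦ −y ⇒ only even powers of y; the z ↦ −z reflection is a symmetry, so z appears only in even powers; it's symmetric under x → −x, forcing even powers of x.
4. From the axis intercepts and sections: the z-axis gridline crossings are at z ∈ {-1, 1}; it misses every integer gridline on the x-axis; the surface avoids every integer y-axis point in the box.
5. Putting this together gives p.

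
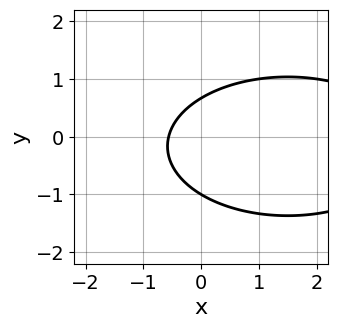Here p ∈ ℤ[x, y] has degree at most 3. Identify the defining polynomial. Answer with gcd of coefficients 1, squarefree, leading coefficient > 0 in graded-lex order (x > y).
1. deg p = 2. No degree-1 curve has this shape.
2. Reading off the gridlines: one y-axis crossing is at y = -1.
3. Putting this together gives p.

x^2 + 3*y^2 - 3*x + y - 2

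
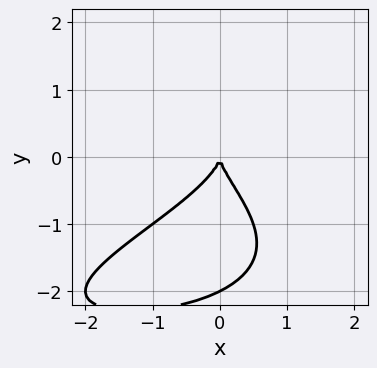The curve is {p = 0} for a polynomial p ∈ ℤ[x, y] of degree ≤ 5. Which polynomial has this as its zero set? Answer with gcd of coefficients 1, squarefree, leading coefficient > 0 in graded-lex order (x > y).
The degree is 4 — no degree-3 curve has this shape.
Against the integer gridlines: among the integer gridlines, it crosses the y-axis at y ∈ {-2, 0}; it meets the x-axis at x = 0 (among the integer gridlines).
Solving for integer coefficients yields p as stated.

y^4 + x*y^2 + 2*y^3 + 2*x^2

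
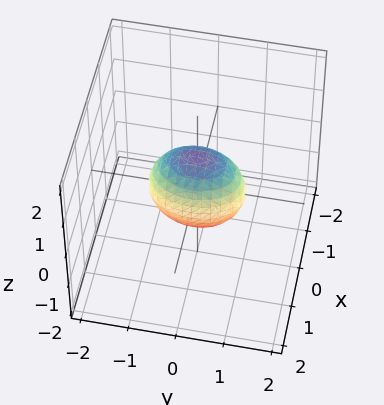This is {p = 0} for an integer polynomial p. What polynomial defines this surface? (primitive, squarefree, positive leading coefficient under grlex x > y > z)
2*x^2 + y^2 + z^2 - 1

The degree is 2 — bounded and convex; a quadric.
Symmetries: the x ↦ −x reflection is a symmetry, so x appears only in even powers; the z ↦ −z reflection is a symmetry, so z appears only in even powers; the y ↦ −y reflection is a symmetry, so y appears only in even powers.
From the visible intercepts: among the integer gridlines, it crosses the y-axis at y ∈ {-1, 1}; the z-axis gridline crossings are at z ∈ {-1, 1}.
The integer polynomial consistent with all of this is the stated p.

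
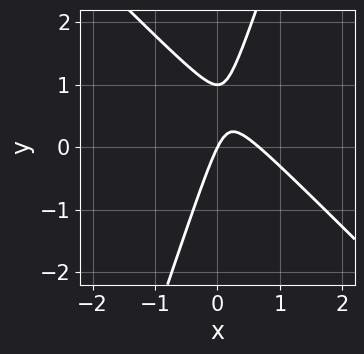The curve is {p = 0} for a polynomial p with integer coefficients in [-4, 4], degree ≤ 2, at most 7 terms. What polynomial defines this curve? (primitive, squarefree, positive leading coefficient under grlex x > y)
(a) Degree: no degree-1 curve has this shape, so deg p = 2.
(b) From the visible intercepts: the y-axis gridline crossings are at y ∈ {0, 1}; it meets the x-axis at x = 0 (among the integer gridlines).
(c) Together with the visible shape, these determine p as stated.

3*x^2 + 2*x*y - y^2 - 2*x + y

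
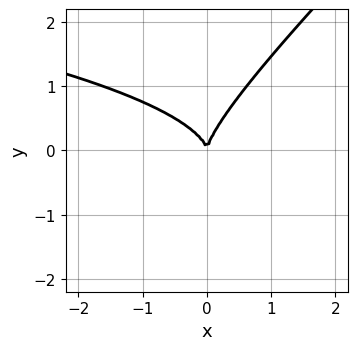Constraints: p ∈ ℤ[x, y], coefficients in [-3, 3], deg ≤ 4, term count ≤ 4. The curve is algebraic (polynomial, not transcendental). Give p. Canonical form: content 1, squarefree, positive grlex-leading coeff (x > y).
(a) Degree: a generic line meets the curve in up to 3 points, so deg p = 3.
(b) Reading off the gridlines: one y-axis crossing is at y = 0; it meets the x-axis at x = 0 (among the integer gridlines).
(c) Solving for integer coefficients yields p as stated.

x*y^2 - y^3 + x^2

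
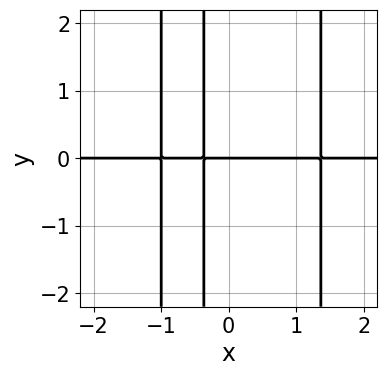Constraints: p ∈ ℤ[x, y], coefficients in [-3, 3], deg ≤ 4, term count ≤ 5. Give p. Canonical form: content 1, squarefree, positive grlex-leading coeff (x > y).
1. Degree: the shape is more complex than any degree-3 curve, so deg p = 4.
2. Reading off the gridlines: one y-axis crossing is at y = 0; the visible x-axis segment lies entirely on the curve.
3. The integer polynomial consistent with all of this is the stated p.

2*x^3*y - 3*x*y - y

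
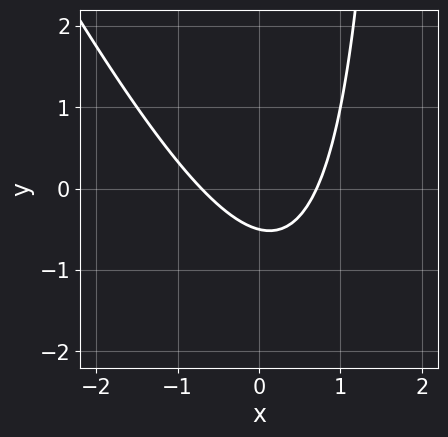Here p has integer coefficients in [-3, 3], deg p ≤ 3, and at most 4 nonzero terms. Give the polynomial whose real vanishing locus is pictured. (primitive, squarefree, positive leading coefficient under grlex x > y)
2*x^2 + x*y - 2*y - 1

The degree is 2 — no degree-1 curve has this shape.
Matching integer coefficients to the picture gives p.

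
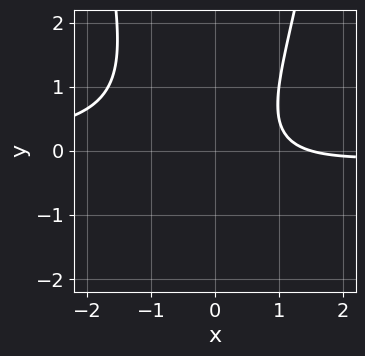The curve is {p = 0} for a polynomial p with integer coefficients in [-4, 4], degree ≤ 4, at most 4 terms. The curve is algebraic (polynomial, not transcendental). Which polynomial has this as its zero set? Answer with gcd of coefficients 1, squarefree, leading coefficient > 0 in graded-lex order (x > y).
3*x^2*y - 2*y^2 + 2*x - 3

First, the degree is 3 — a generic line meets the curve in up to 3 points.
Next, observable constraints: it misses every integer gridline on the y-axis.
Finally, fitting integer coefficients to these (and the overall shape) gives p.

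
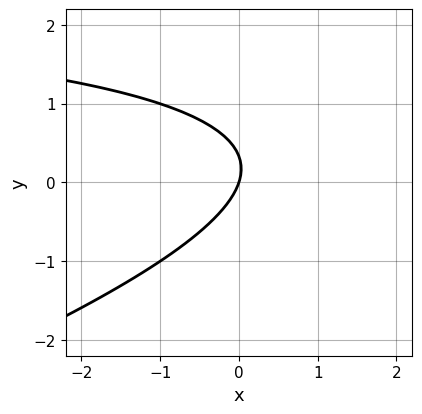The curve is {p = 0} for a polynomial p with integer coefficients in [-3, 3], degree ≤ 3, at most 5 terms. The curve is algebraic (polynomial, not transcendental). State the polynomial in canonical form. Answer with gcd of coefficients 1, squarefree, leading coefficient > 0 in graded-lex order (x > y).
x*y - 3*y^2 - 3*x + y

The degree is 2 — no degree-1 curve has this shape.
Reading off the gridlines: one y-axis crossing is at y = 0; it meets the x-axis at x = 0 (among the integer gridlines).
Putting this together gives p.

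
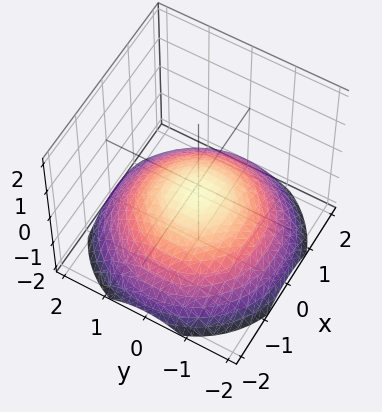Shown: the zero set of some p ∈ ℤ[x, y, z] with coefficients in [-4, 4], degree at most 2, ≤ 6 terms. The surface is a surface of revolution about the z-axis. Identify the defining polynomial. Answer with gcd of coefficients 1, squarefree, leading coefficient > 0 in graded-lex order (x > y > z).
deg p = 2. A generic line meets the surface in up to 2 points.
Symmetries: rotational symmetry about the z-axis ⇒ p depends on x, y only through x² + y².
Checking where it meets the axes: a circular section at z = -1 has radius between 1 and 2; no y-intercept at any integer in the box; the surface avoids every integer x-axis point in the box.
These observations pin down the coefficients.

x^2 + y^2 + 3*z + 1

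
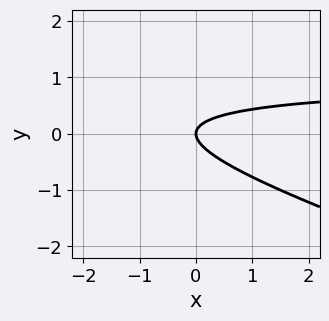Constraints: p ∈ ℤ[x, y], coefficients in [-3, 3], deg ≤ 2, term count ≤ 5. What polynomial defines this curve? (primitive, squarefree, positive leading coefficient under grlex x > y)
x*y + 3*y^2 - x

1. Degree: no degree-1 curve has this shape, so deg p = 2.
2. Reading off the gridlines: it crosses the y-axis at the gridline y = 0; it meets the x-axis at x = 0 (among the integer gridlines).
3. Solving for integer coefficients yields p as stated.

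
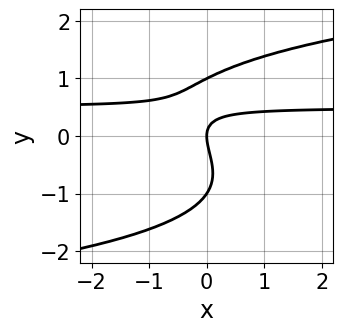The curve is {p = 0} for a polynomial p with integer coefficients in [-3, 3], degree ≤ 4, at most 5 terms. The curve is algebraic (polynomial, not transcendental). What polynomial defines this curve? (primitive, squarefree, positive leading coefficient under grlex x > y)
y^4 - 2*x*y - y^2 + x

First, deg p = 4. No degree-3 curve has this shape.
Next, observable constraints: among the integer gridlines, it crosses the y-axis at y ∈ {-1, 0, 1}; it crosses the x-axis at the gridline x = 0.
Finally, putting this together gives p.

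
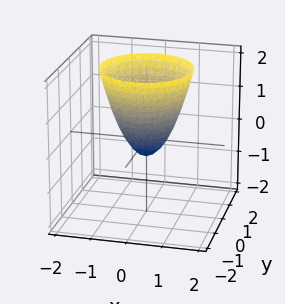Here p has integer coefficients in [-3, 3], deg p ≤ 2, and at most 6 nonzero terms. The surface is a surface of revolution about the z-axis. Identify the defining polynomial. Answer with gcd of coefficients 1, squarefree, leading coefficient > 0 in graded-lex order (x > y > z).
3*x^2 + 3*y^2 - 2*z - 1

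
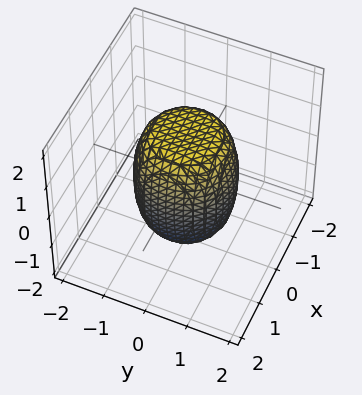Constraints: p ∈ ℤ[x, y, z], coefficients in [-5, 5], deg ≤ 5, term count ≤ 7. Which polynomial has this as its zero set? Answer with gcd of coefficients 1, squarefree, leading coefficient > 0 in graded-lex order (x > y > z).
2*x^4 + 4*x^2*y^2 + 2*y^4 - x^2 - y^2 + z^2 - 2

First, deg p = 4. A generic line meets the surface in up to 4 points.
Then, symmetries: rotational symmetry about the z-axis ⇒ p depends on x, y only through x² + y².
Then, against the integer gridlines: a circular section at z = 1 has radius exactly 1.
Finally, assembling these constraints gives the stated polynomial.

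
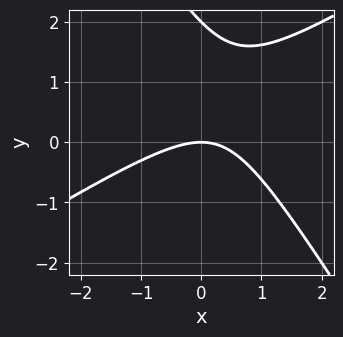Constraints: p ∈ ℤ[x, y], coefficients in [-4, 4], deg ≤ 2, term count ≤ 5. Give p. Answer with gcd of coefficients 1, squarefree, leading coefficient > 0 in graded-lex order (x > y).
x^2 - x*y - y^2 + 2*y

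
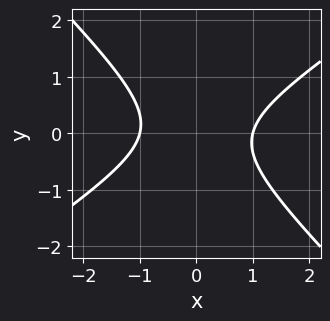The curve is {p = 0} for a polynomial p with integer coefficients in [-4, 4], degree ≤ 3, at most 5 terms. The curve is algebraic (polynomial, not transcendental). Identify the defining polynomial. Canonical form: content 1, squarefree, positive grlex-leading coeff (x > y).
2*x^2 - x*y - 3*y^2 - 2

(a) The degree is 2 — a generic line meets the curve in up to 2 points.
(b) From the axis intercepts and sections: among the integer gridlines, it crosses the x-axis at x ∈ {-1, 1}; the curve avoids every integer y-axis point in the box.
(c) Together with the visible shape, these determine p as stated.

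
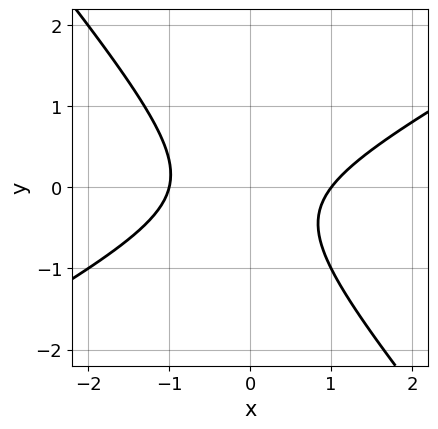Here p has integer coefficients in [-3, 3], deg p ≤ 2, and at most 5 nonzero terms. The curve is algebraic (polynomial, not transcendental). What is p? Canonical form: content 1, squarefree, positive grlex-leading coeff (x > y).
First, deg p = 2. No degree-1 curve has this shape.
Next, against the integer gridlines: no y-intercept at any integer in the box; among the integer gridlines, it crosses the x-axis at x ∈ {-1, 1}.
Finally, together with the visible shape, these determine p as stated.

2*x^2 - 2*x*y - 3*y^2 - y - 2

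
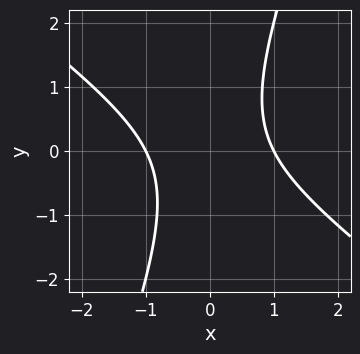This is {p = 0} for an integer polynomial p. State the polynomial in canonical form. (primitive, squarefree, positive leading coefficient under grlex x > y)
2*x^2 + 2*x*y - y^2 - 2

1. deg p = 2. No degree-1 curve has this shape.
2. Reading off the gridlines: no y-intercept at any integer in the box; among the integer gridlines, it crosses the x-axis at x ∈ {-1, 1}.
3. Putting this together gives p.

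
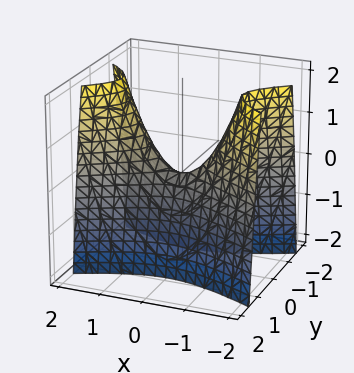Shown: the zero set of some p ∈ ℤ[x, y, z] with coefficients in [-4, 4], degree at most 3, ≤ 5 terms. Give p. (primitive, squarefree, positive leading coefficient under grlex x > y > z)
(a) deg p = 2.
(b) Symmetries: mirror symmetry y ↦ −y ⇒ only even powers of y; mirror symmetry x ↦ −x ⇒ only even powers of x.
(c) Reading off the gridlines: it meets the y-axis at y = 0 (among the integer gridlines); one x-axis crossing is at x = 0; it meets the z-axis at z = 0 (among the integer gridlines).
(d) These observations pin down the coefficients.

x^2 - 3*y^2 - z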